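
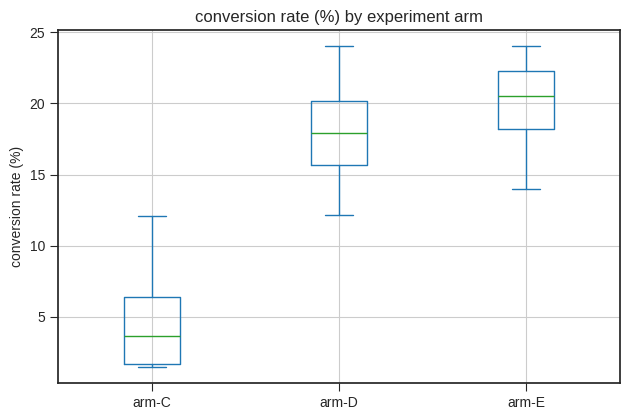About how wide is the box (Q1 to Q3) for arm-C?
≈ 4

Q3 ≈ 6, Q1 ≈ 2; IQR ≈ 4.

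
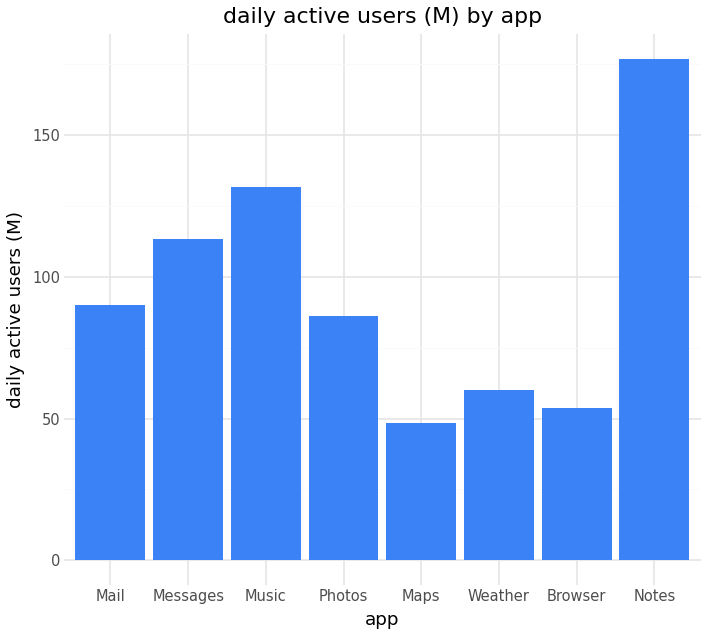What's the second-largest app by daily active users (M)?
Top 3: Notes ≈ 180, Music ≈ 140, Messages ≈ 120.

Music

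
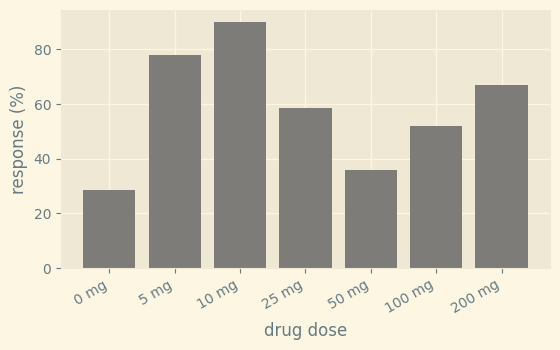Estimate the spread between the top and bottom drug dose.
≈ 60

Max 10 mg ≈ 90, min 0 mg ≈ 30; range ≈ 60.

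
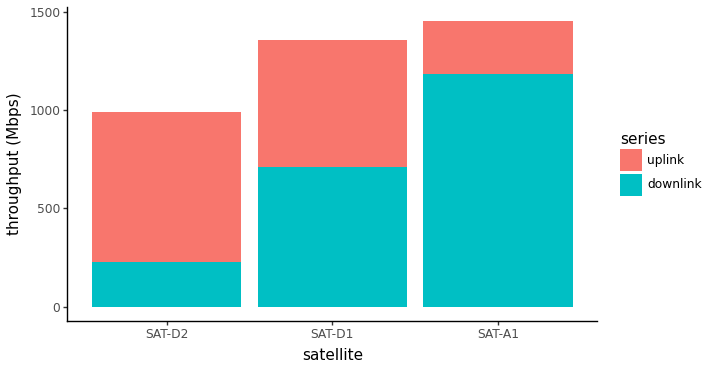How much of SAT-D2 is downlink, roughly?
downlink top ≈ 200, bottom ≈ 0; segment ≈ 200.

≈ 200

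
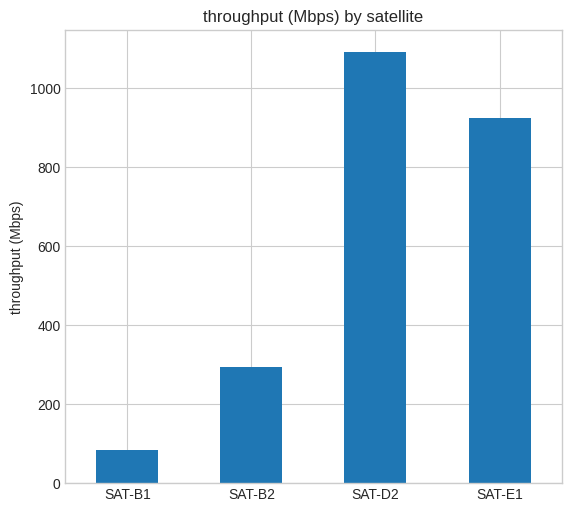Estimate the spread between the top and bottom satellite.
Max SAT-D2 ≈ 1100, min SAT-B1 ≈ 100; range ≈ 1000.

≈ 1000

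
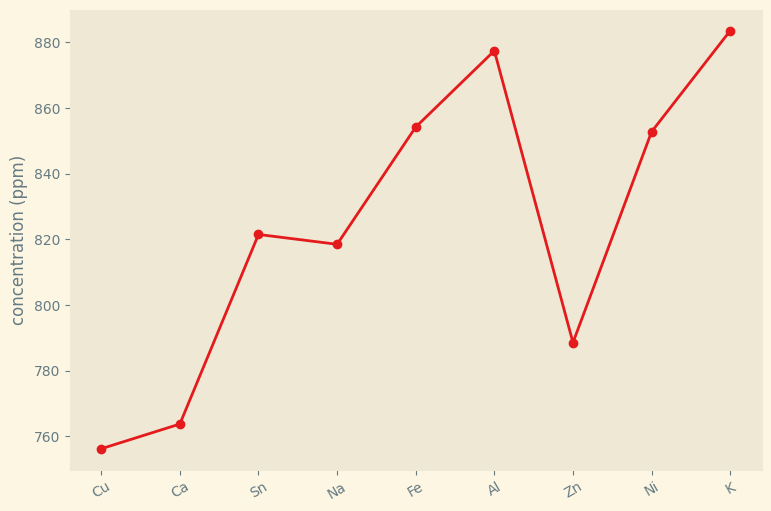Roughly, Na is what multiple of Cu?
≈ 1.08×

Na ≈ 820, Cu ≈ 760; 820/760 ≈ 1.08.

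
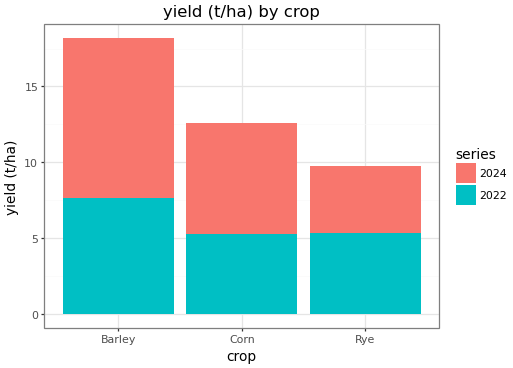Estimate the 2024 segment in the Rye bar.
2024 top ≈ 10, bottom ≈ 6; segment ≈ 4.

≈ 4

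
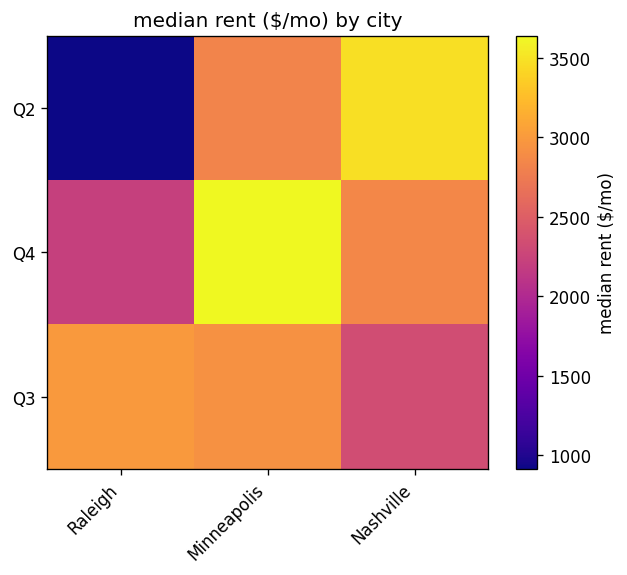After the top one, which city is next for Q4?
Top 3 for Q4: Minneapolis ≈ 3500, Nashville ≈ 3000, Raleigh ≈ 2000.

Nashville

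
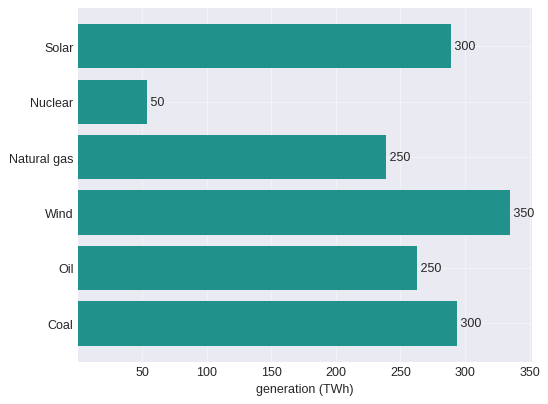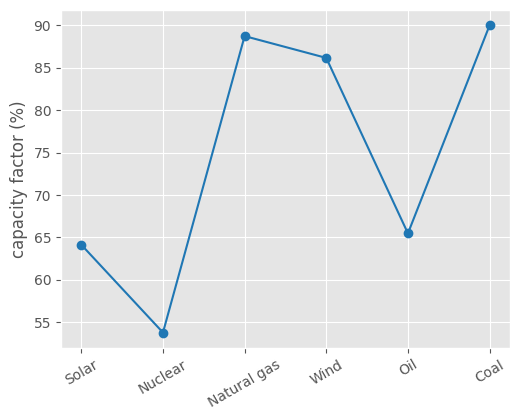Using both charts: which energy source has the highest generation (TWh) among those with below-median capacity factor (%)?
Chart 2 median capacity factor (%) ≈ 80; below-median energy sources: Solar, Nuclear, Oil. Among those, Solar has the highest generation (TWh) (≈ 300).

Solar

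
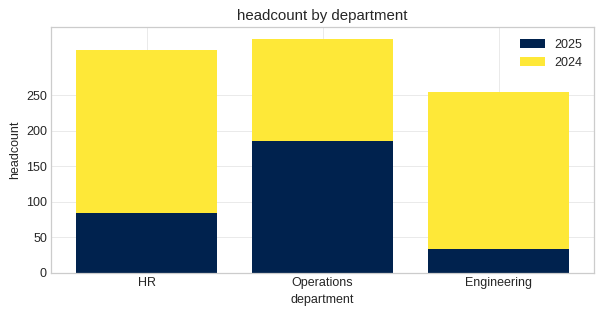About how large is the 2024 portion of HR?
≈ 200

2024 top ≈ 300, bottom ≈ 100; segment ≈ 200.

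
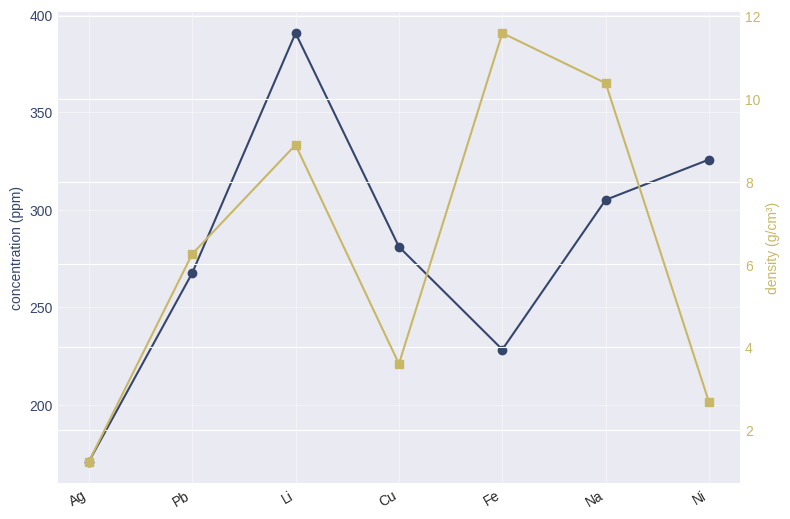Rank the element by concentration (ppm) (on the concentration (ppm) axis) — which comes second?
Ni

Top 3 (on the concentration (ppm) axis): Li ≈ 400, Ni ≈ 320, Na ≈ 300.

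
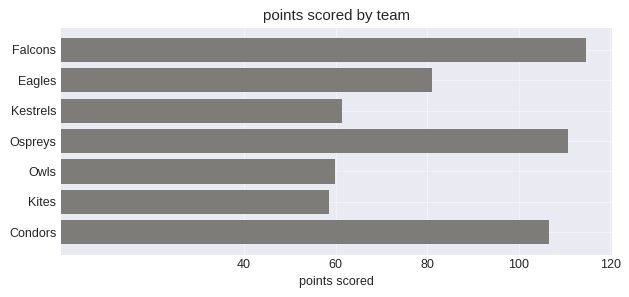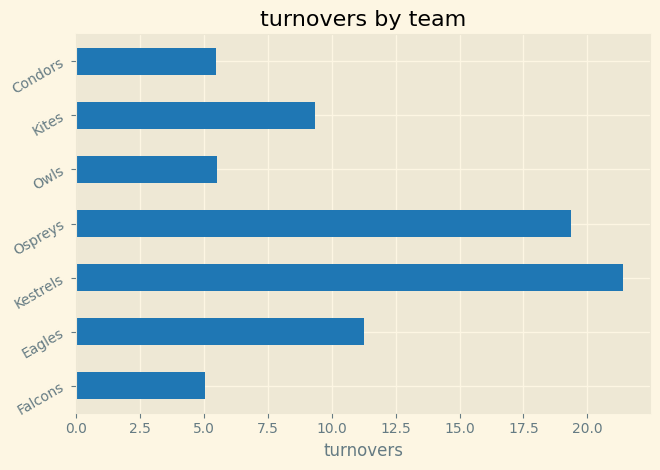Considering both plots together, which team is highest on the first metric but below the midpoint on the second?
Chart 2 median turnovers ≈ 10; below-median teams: Falcons, Owls, Condors. Among those, Falcons has the highest points scored (≈ 120).

Falcons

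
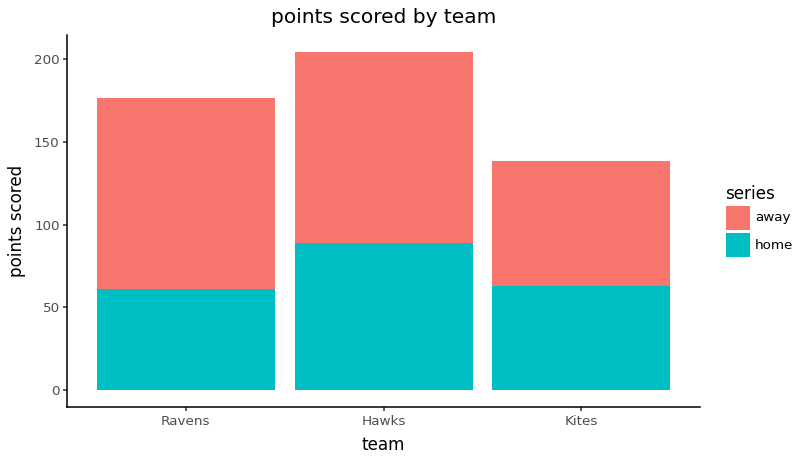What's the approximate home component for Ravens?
≈ 60

home top ≈ 60, bottom ≈ 0; segment ≈ 60.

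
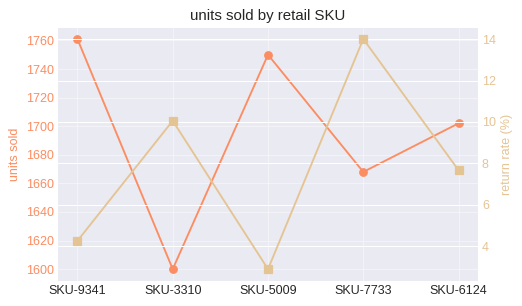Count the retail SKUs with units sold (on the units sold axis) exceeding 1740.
Above 1740: SKU-9341, SKU-5009.

2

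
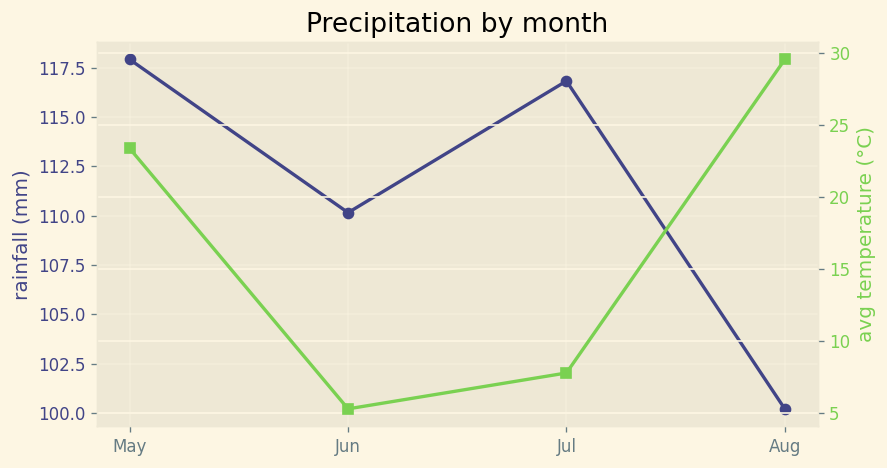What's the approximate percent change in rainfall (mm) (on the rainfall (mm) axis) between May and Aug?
≈ -15.3%

May ≈ 118, Aug ≈ 100; (100 − 118) / 118 ≈ -15.3%.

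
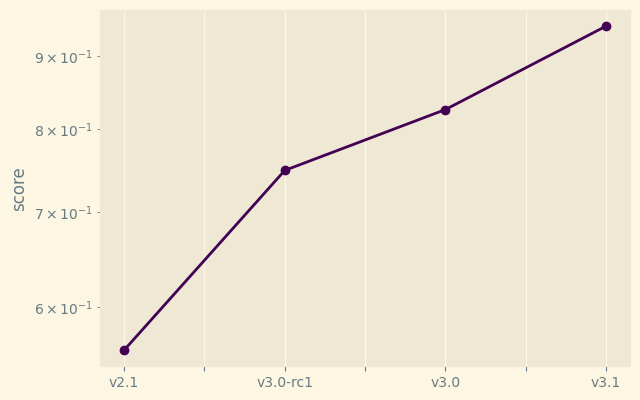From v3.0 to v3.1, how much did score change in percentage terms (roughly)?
≈ +11.8%

v3.0 ≈ 0.85, v3.1 ≈ 0.95; (0.95 − 0.85) / 0.85 ≈ +11.8%.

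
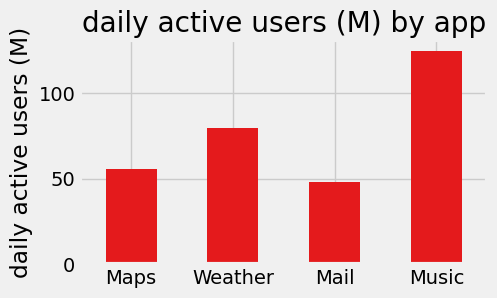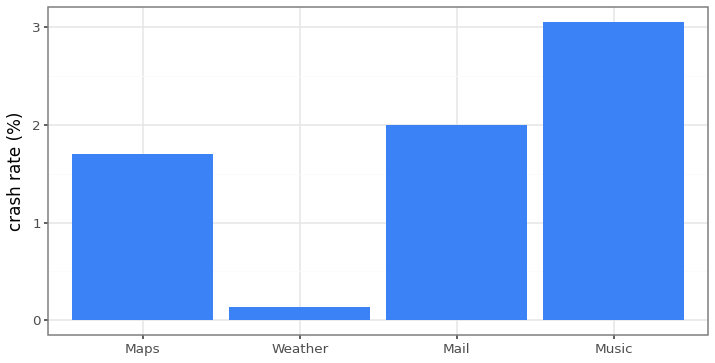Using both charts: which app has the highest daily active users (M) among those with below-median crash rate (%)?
Chart 2 median crash rate (%) ≈ 2; below-median apps: Maps, Weather. Among those, Weather has the highest daily active users (M) (≈ 80).

Weather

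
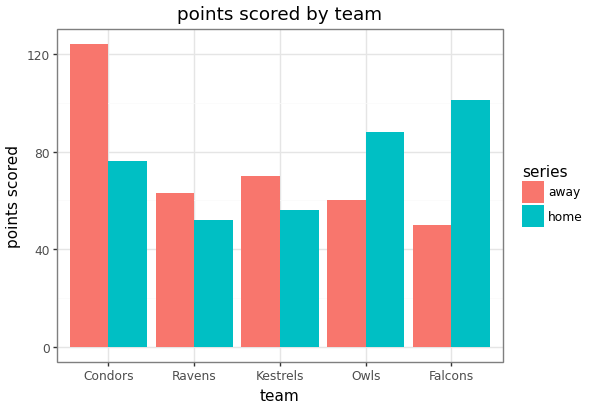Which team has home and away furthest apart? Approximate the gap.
Falcons: home ≈ 100, away ≈ 40 → gap ≈ 60. Next-largest (Condors) is only ≈ 40.

Falcons, ≈ 60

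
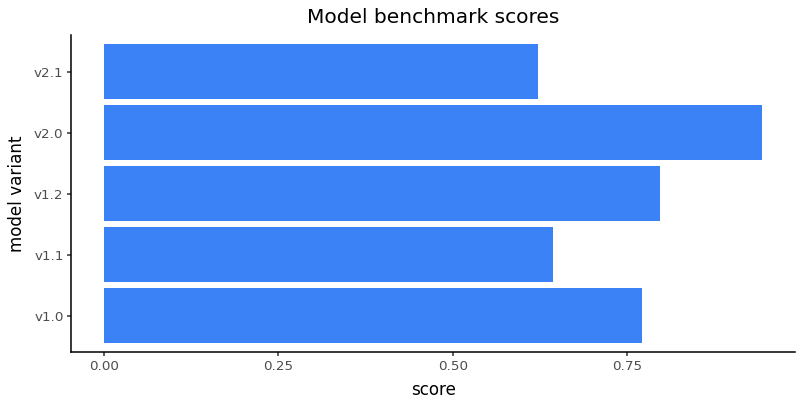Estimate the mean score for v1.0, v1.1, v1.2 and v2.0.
≈ 0.78

(0.8 + 0.6 + 0.8 + 0.9) / 4 ≈ 0.78.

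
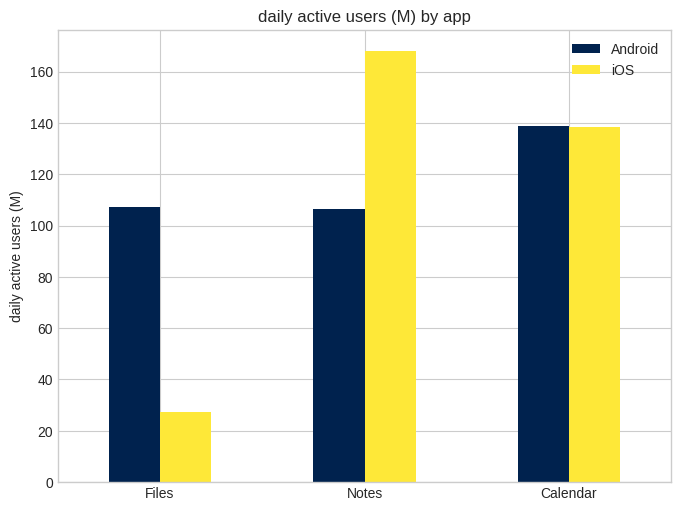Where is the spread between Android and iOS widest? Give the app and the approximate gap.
Files, ≈ 80 M

Files: Android ≈ 100, iOS ≈ 20 → gap ≈ 80. Next-largest (Notes) is only ≈ 60.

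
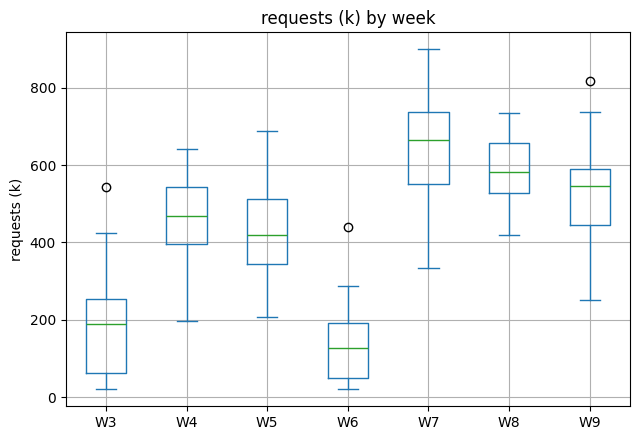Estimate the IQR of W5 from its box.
Q3 ≈ 500, Q1 ≈ 350; IQR ≈ 150.

≈ 150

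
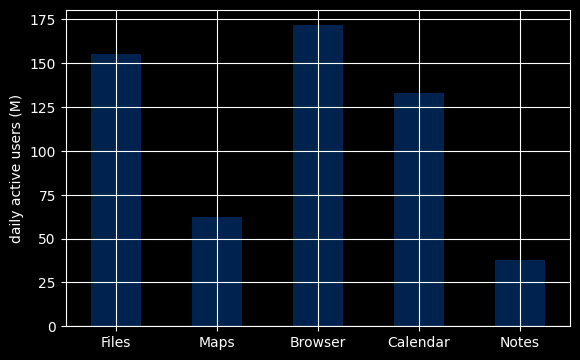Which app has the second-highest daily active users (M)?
Top 3: Browser ≈ 180, Files ≈ 160, Calendar ≈ 140.

Files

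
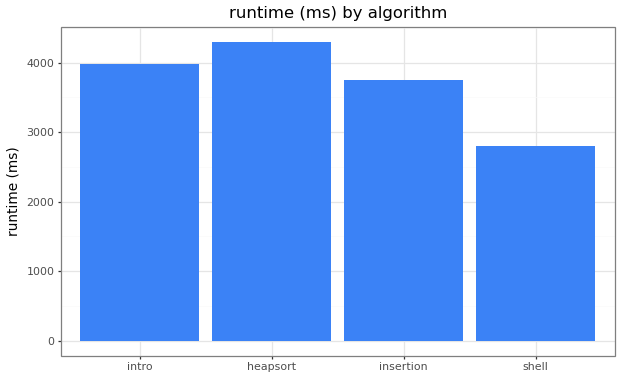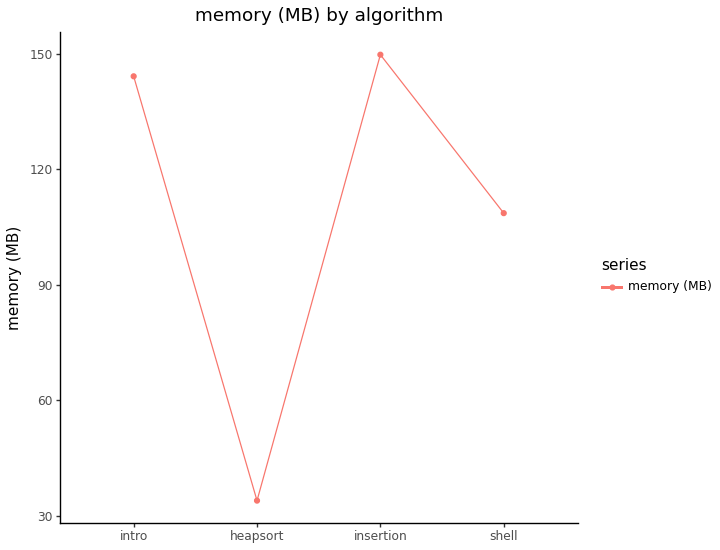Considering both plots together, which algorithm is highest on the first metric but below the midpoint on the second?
Chart 2 median memory (MB) ≈ 120; below-median algorithms: heapsort, shell. Among those, heapsort has the highest runtime (ms) (≈ 4500).

heapsort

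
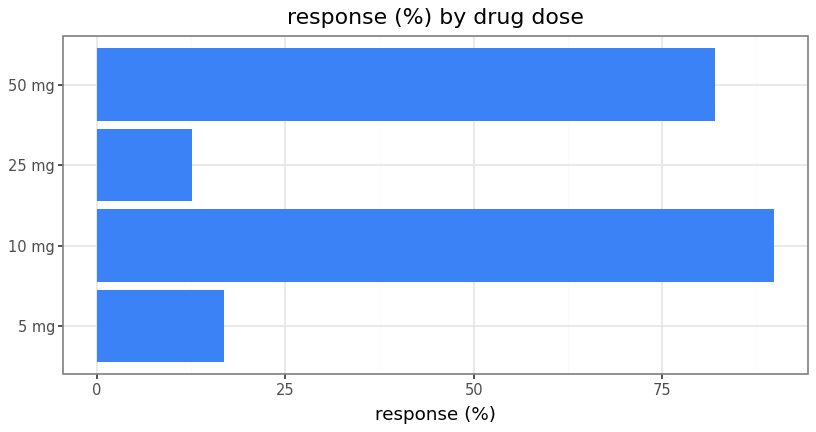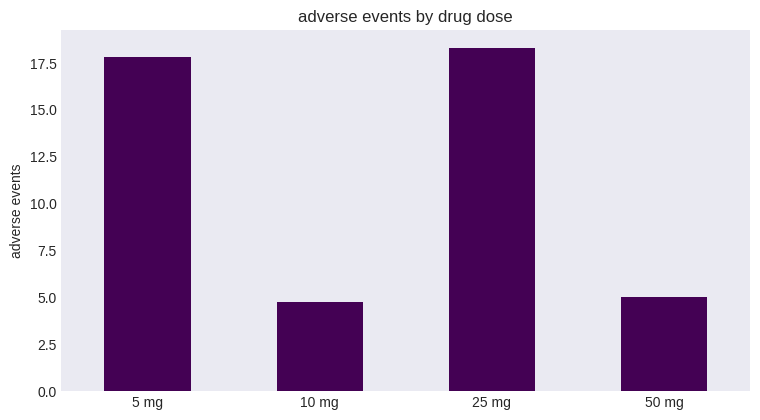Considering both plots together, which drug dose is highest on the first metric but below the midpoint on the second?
10 mg

Chart 2 median adverse events ≈ 12; below-median drug doses: 10 mg, 50 mg. Among those, 10 mg has the highest response (%) (≈ 90).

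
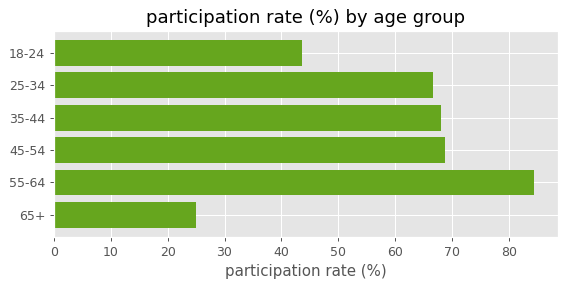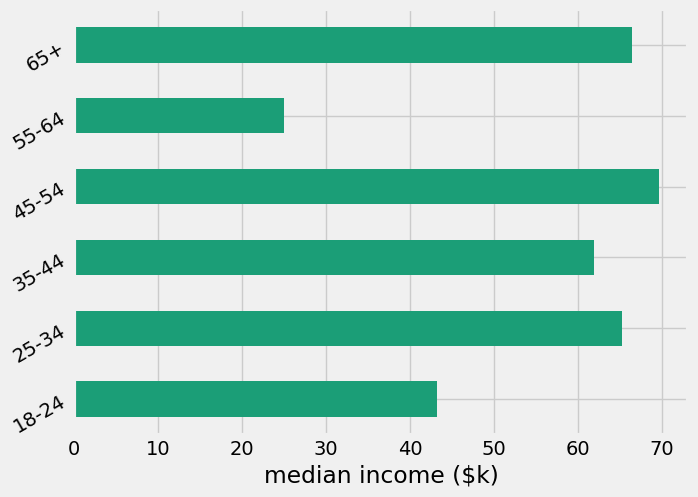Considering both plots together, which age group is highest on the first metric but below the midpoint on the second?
55-64

Chart 2 median median income ($k) ≈ 60; below-median age groups: 18-24, 35-44, 55-64. Among those, 55-64 has the highest participation rate (%) (≈ 80).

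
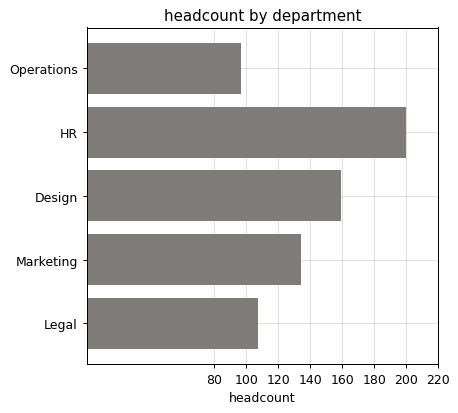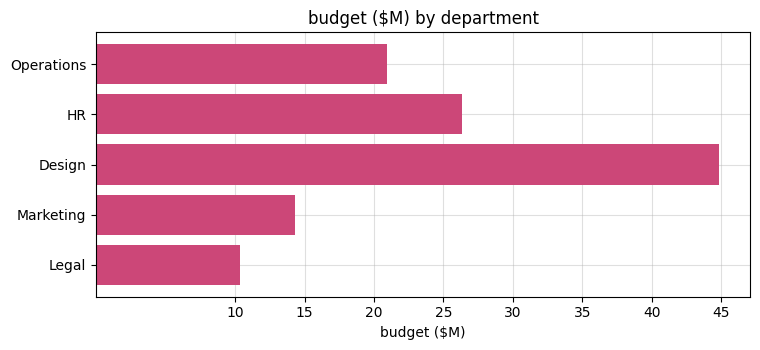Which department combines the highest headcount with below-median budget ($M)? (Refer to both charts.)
Marketing

Chart 2 median budget ($M) ≈ 20; below-median departments: Marketing, Legal. Among those, Marketing has the highest headcount (≈ 140).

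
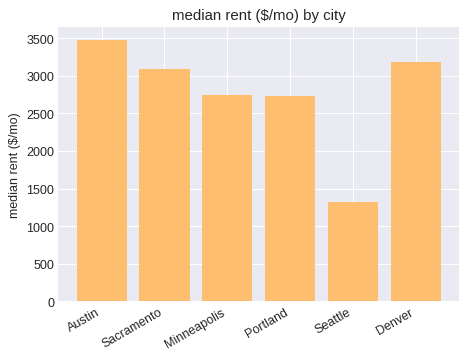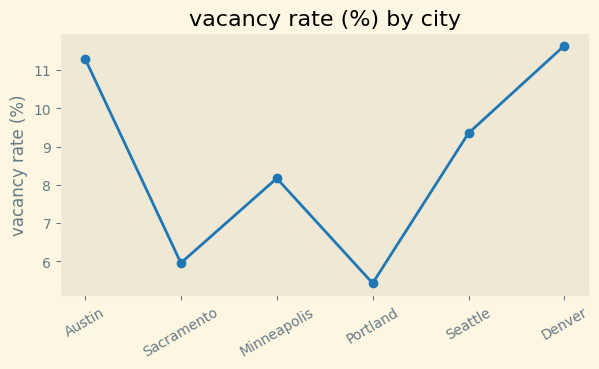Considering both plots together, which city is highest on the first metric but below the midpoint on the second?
Sacramento

Chart 2 median vacancy rate (%) ≈ 8; below-median cities: Sacramento, Minneapolis, Portland. Among those, Sacramento has the highest median rent ($/mo) (≈ 3000).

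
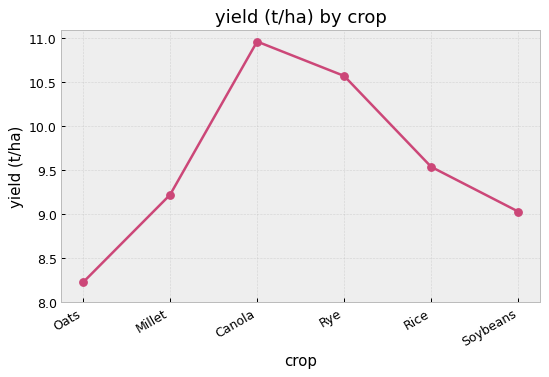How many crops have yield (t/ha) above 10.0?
Above 10.0: Canola, Rye.

2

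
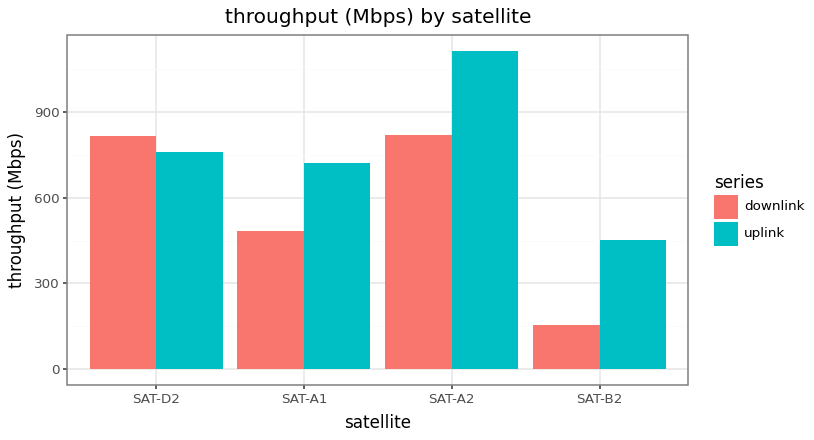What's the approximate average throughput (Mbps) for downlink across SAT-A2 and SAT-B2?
(800 + 200) / 2 ≈ 500.

≈ 500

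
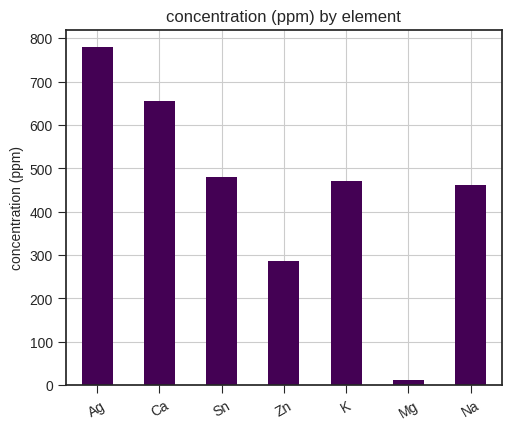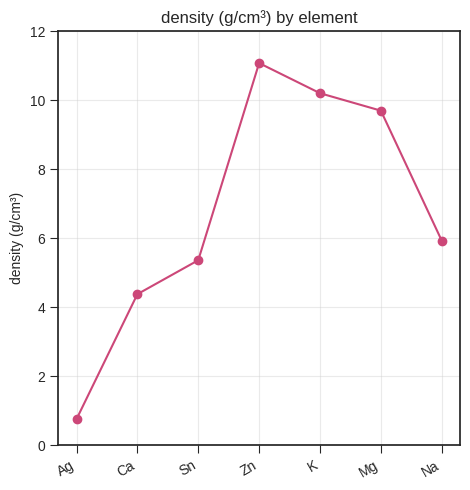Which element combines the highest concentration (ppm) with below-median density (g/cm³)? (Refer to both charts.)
Chart 2 median density (g/cm³) ≈ 6; below-median elements: Ag, Ca, Sn. Among those, Ag has the highest concentration (ppm) (≈ 800).

Ag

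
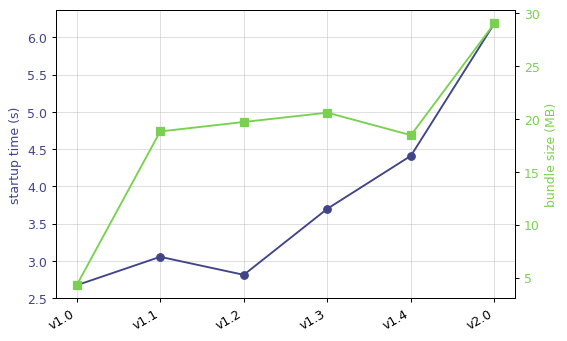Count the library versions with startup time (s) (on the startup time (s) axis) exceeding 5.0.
Above 5.0: v2.0.

1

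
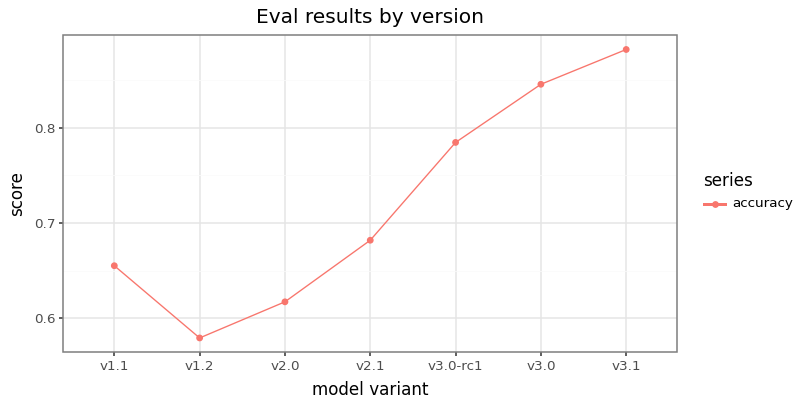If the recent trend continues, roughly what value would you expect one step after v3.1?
≈ 0.95

Last three: 0.80, 0.85, 0.90 → slope ≈ 0.05/step → next ≈ 0.95.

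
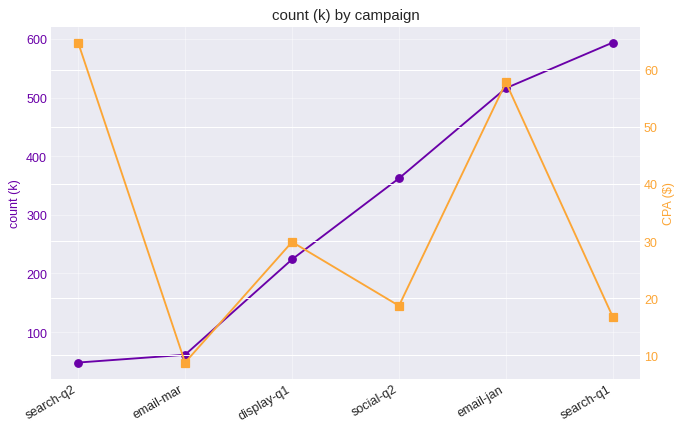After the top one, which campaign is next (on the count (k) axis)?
Top 3 (on the count (k) axis): search-q1 ≈ 600, email-jan ≈ 500, social-q2 ≈ 350.

email-jan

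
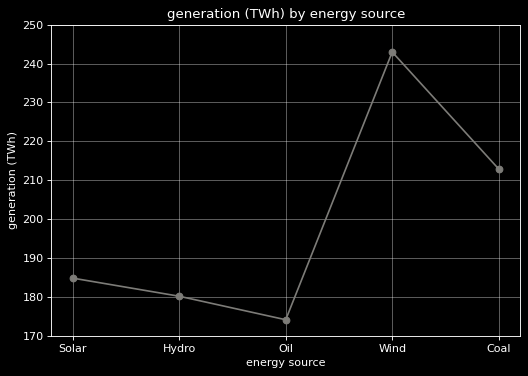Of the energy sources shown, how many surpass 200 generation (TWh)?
Above 200: Wind, Coal.

2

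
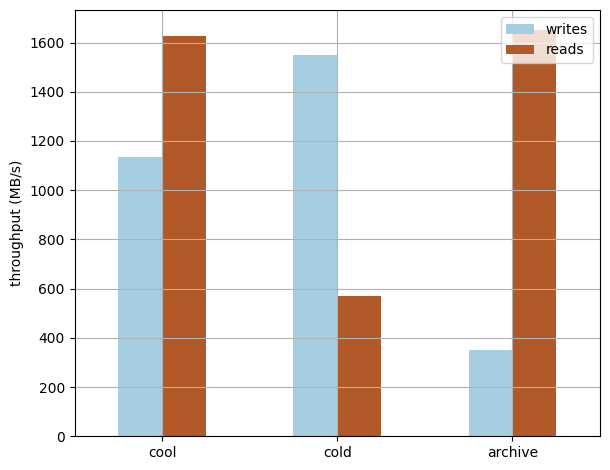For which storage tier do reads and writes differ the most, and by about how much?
archive, ≈ 1200 MB/s

archive: reads ≈ 1600, writes ≈ 400 → gap ≈ 1200. Next-largest (cold) is only ≈ 1000.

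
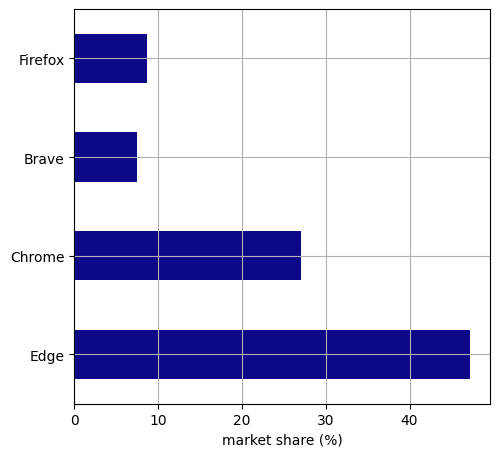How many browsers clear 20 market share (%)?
2

Above 20: Edge, Chrome.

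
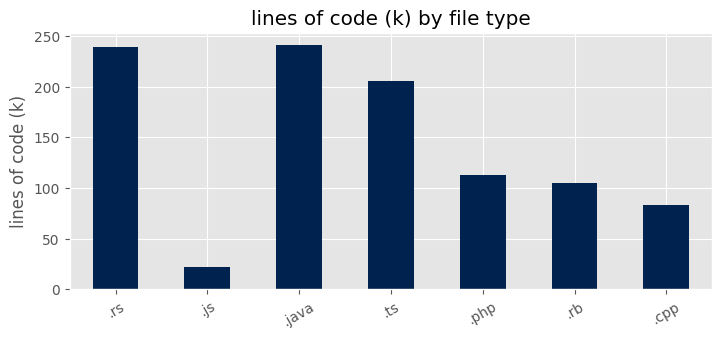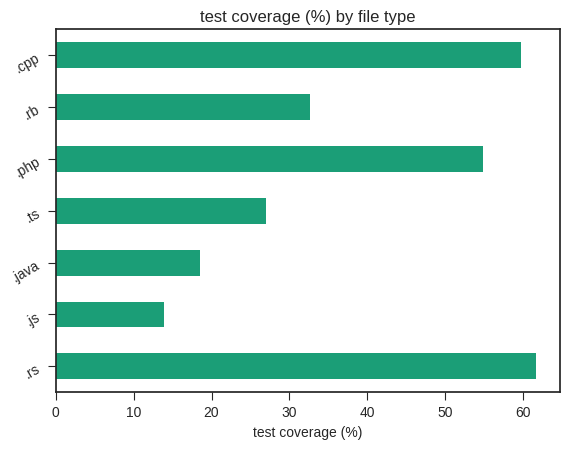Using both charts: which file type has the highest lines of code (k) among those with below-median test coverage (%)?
.java

Chart 2 median test coverage (%) ≈ 30; below-median file types: .js, .java, .ts. Among those, .java has the highest lines of code (k) (≈ 250).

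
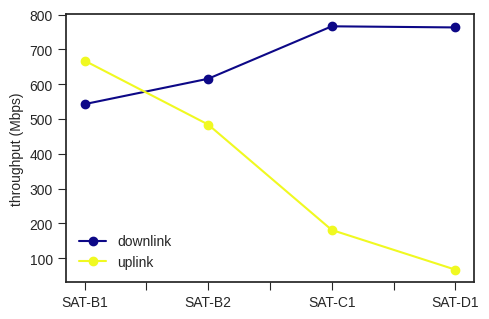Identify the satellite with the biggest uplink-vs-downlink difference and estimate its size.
SAT-D1, ≈ 700 Mbps

SAT-D1: uplink ≈ 100, downlink ≈ 800 → gap ≈ 700. Next-largest (SAT-C1) is only ≈ 600.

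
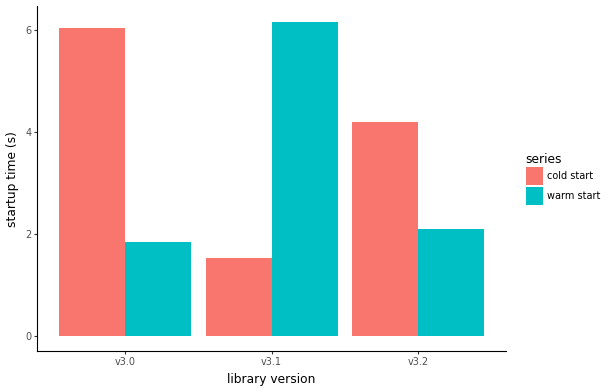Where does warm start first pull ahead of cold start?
v3.1

v3.0: warm start ≈ 2 vs cold start ≈ 6 (not yet); v3.1: warm start ≈ 6 vs cold start ≈ 2 (first crossover).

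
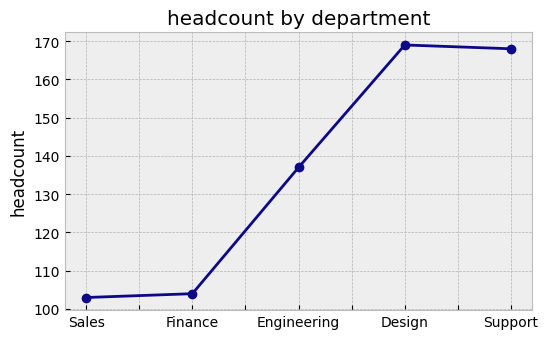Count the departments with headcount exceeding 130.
Above 130: Engineering, Design, Support.

3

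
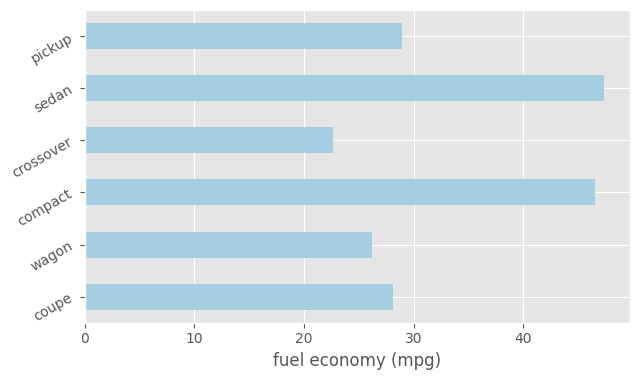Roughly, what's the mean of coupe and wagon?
≈ 28

(30 + 25) / 2 ≈ 28.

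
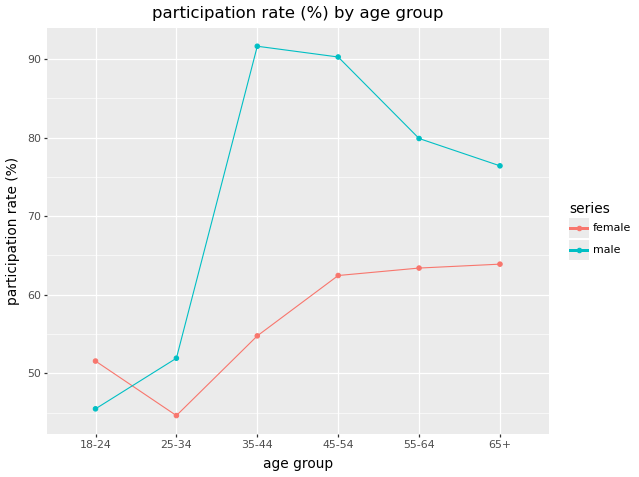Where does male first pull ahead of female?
18-24: male ≈ 45 vs female ≈ 50 (not yet); 25-34: male ≈ 50 vs female ≈ 45 (first crossover).

25-34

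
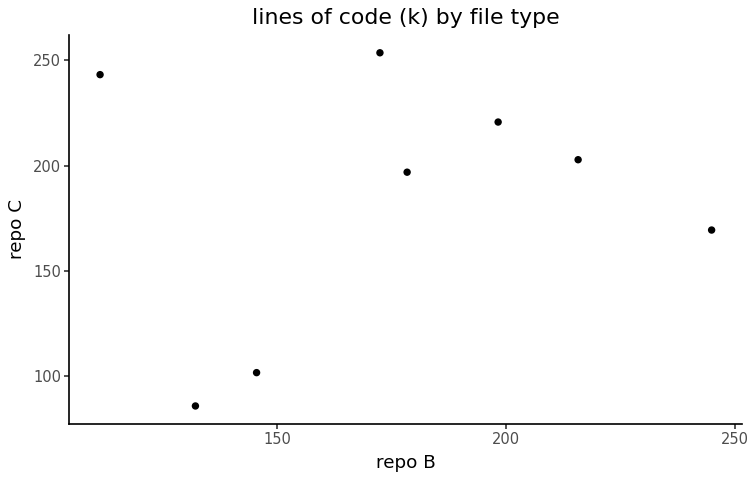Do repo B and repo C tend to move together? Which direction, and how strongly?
no clear correlation

Points are roughly uncorrelated; weak (|r| ≈ 0.2).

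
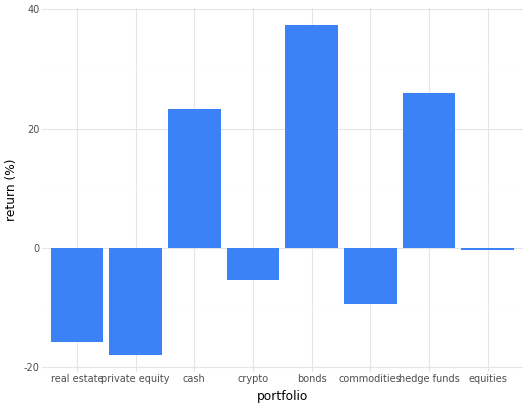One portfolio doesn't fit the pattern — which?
bonds

bonds ≈ 35; the rest sit between ≈ -20 and ≈ 25.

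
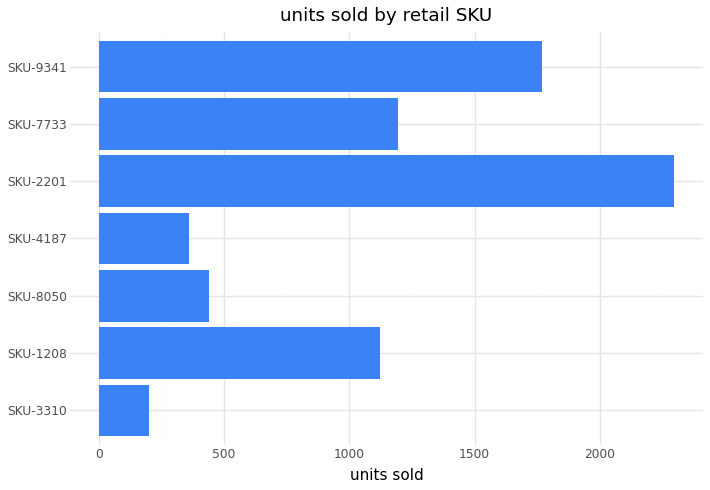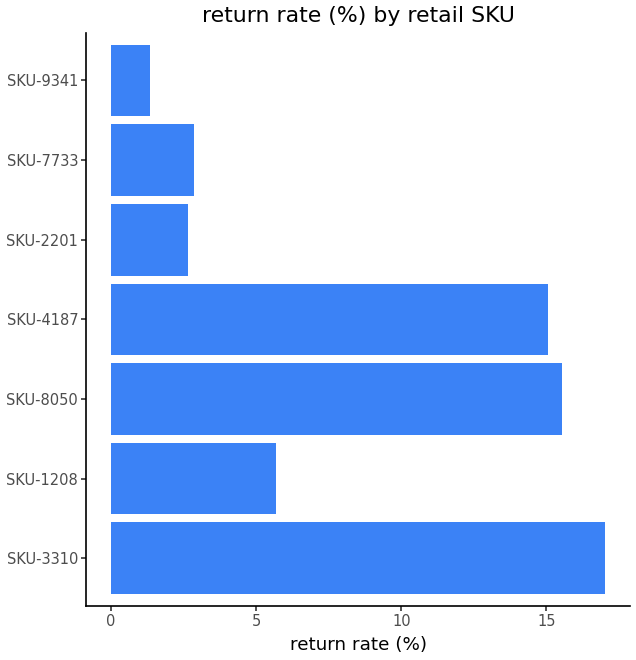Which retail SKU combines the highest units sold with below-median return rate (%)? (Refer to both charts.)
SKU-2201

Chart 2 median return rate (%) ≈ 6; below-median retail SKUs: SKU-2201, SKU-7733, SKU-9341. Among those, SKU-2201 has the highest units sold (≈ 2500).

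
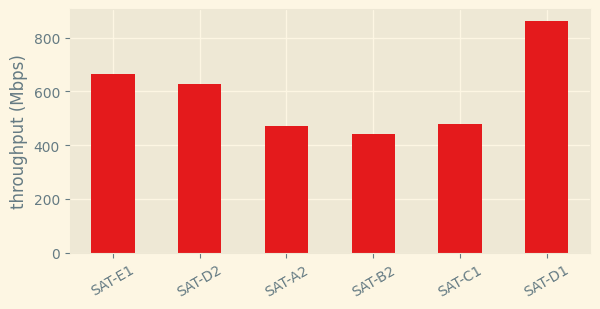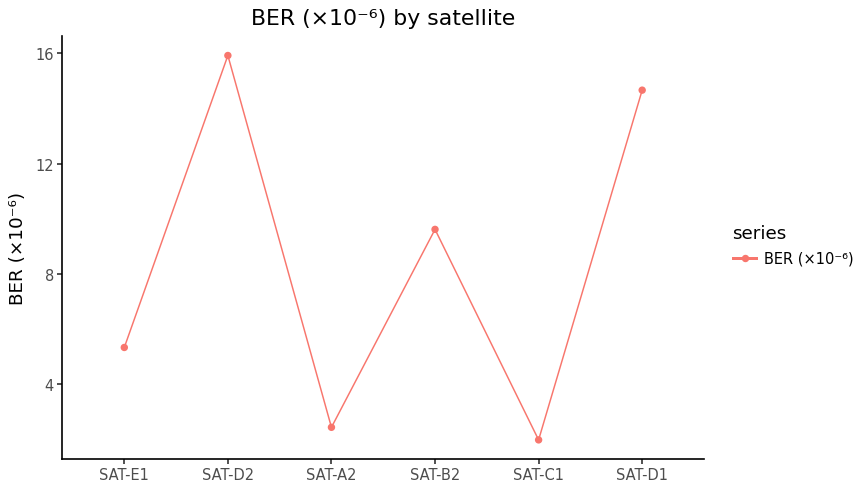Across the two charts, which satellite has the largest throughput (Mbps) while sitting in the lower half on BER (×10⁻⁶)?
SAT-E1

Chart 2 median BER (×10⁻⁶) ≈ 8; below-median satellites: SAT-E1, SAT-A2, SAT-C1. Among those, SAT-E1 has the highest throughput (Mbps) (≈ 700).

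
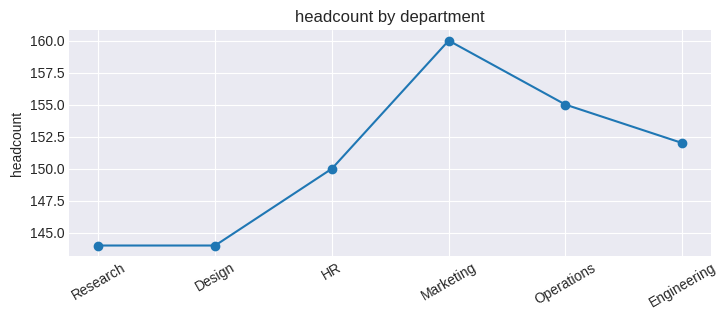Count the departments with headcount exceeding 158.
Above 158: Marketing.

1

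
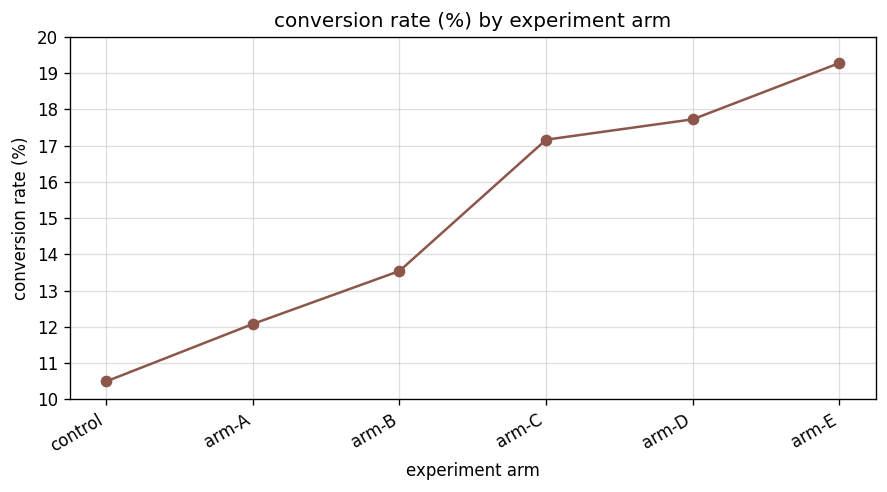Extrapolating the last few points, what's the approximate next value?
Last three: 17, 18, 19 → slope ≈ 1/step → next ≈ 20.

≈ 20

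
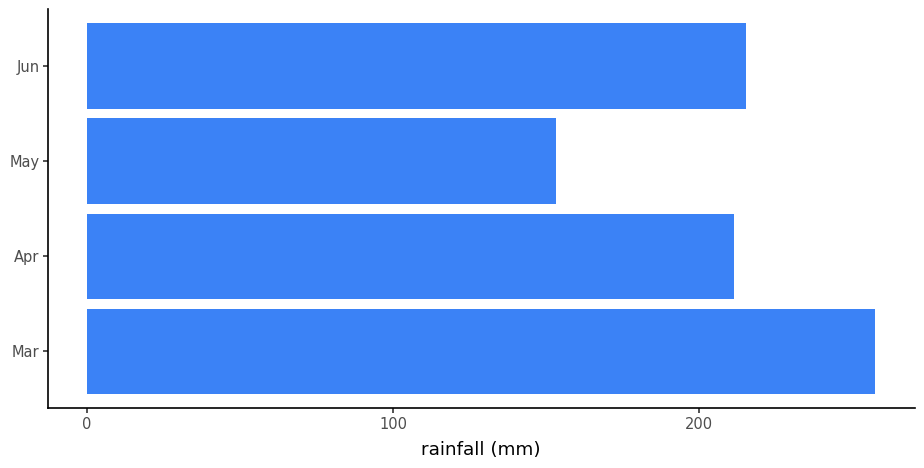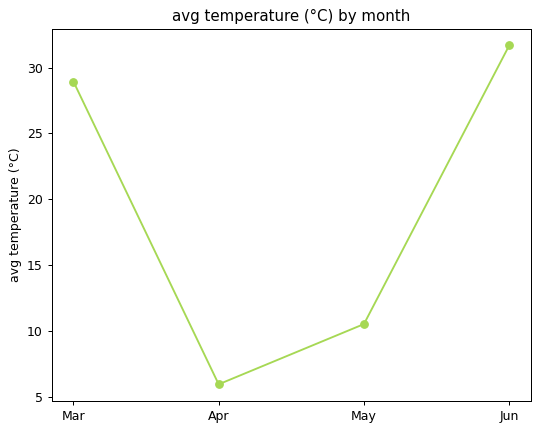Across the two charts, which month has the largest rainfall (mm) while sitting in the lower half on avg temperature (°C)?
Chart 2 median avg temperature (°C) ≈ 20; below-median months: Apr, May. Among those, Apr has the highest rainfall (mm) (≈ 200).

Apr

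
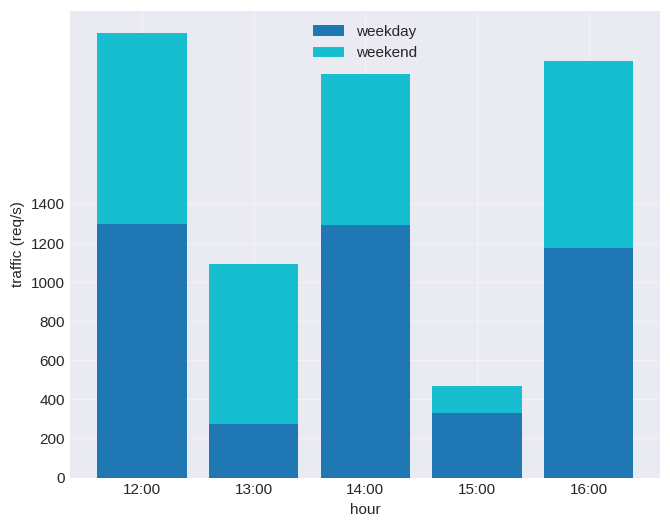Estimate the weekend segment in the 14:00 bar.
≈ 800

weekend top ≈ 2000, bottom ≈ 1200; segment ≈ 800.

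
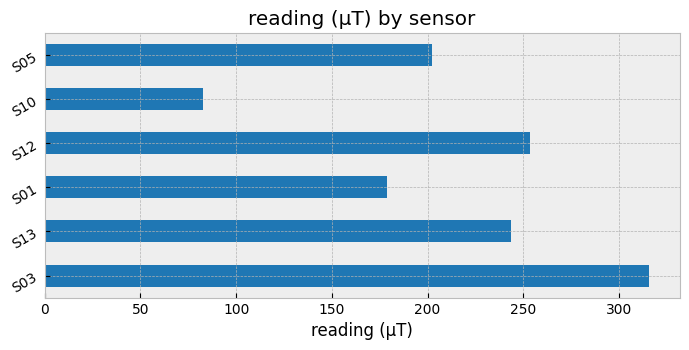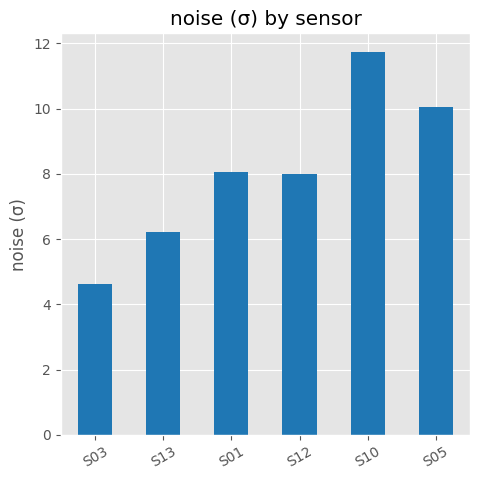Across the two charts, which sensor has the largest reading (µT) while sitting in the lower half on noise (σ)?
Chart 2 median noise (σ) ≈ 8; below-median sensors: S03, S13, S12. Among those, S03 has the highest reading (µT) (≈ 300).

S03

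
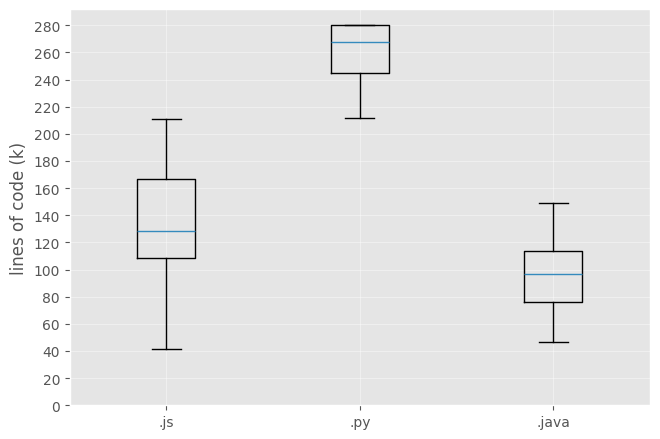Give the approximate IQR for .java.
≈ 40

Q3 ≈ 120, Q1 ≈ 80; IQR ≈ 40.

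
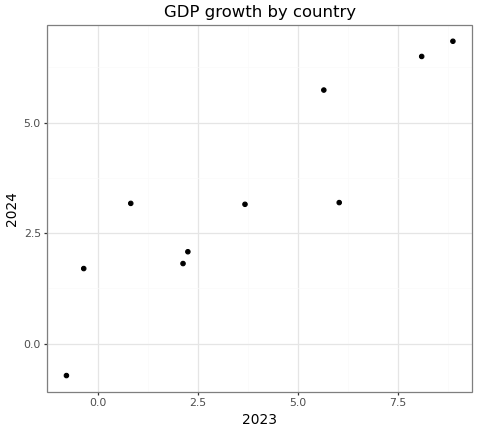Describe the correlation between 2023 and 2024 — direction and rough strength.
positive, strong

Points are positively correlated; strong (|r| ≈ 0.9).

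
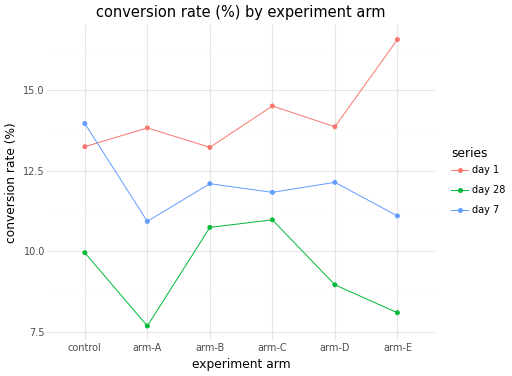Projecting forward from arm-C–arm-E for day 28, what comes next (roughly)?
Last three: 11, 9, 8 → slope ≈ -1.5/step → next ≈ 6.5.

≈ 6.5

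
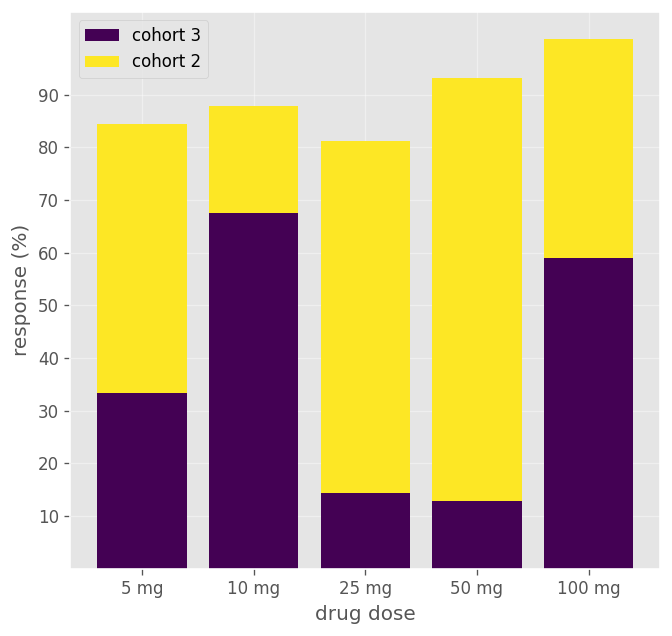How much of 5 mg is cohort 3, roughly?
≈ 30

cohort 3 top ≈ 30, bottom ≈ 0; segment ≈ 30.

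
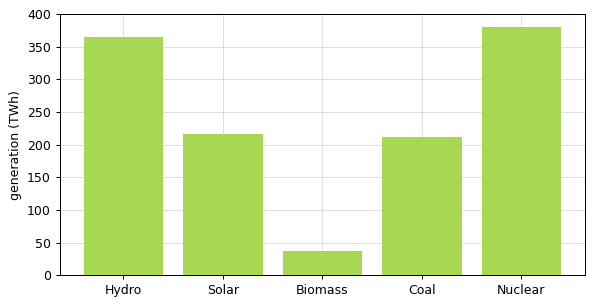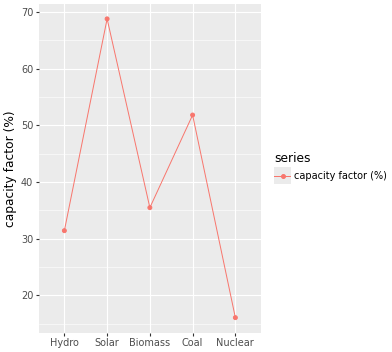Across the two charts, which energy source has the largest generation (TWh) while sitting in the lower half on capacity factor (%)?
Nuclear

Chart 2 median capacity factor (%) ≈ 40; below-median energy sources: Hydro, Nuclear. Among those, Nuclear has the highest generation (TWh) (≈ 400).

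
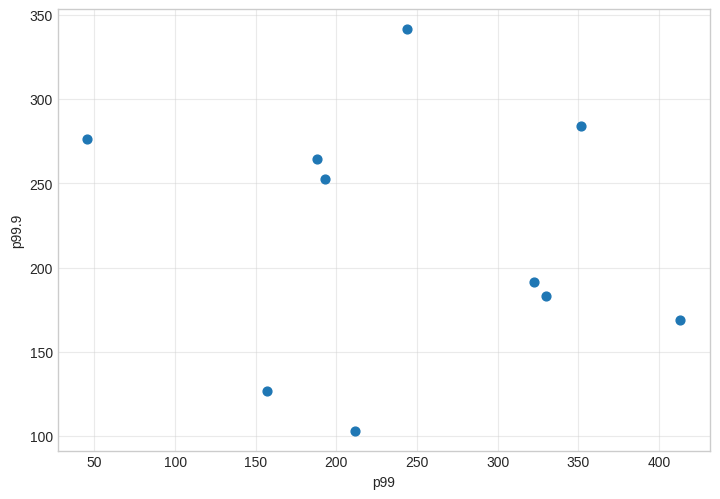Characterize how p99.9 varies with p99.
Points are roughly uncorrelated; weak (|r| ≈ 0.1).

no clear correlation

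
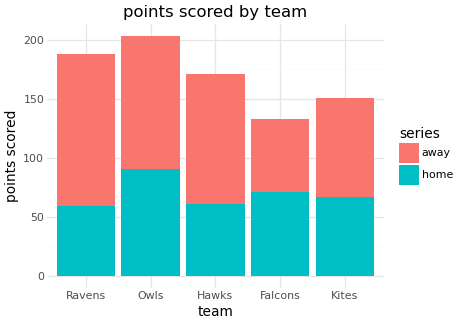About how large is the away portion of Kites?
≈ 100

away top ≈ 160, bottom ≈ 60; segment ≈ 100.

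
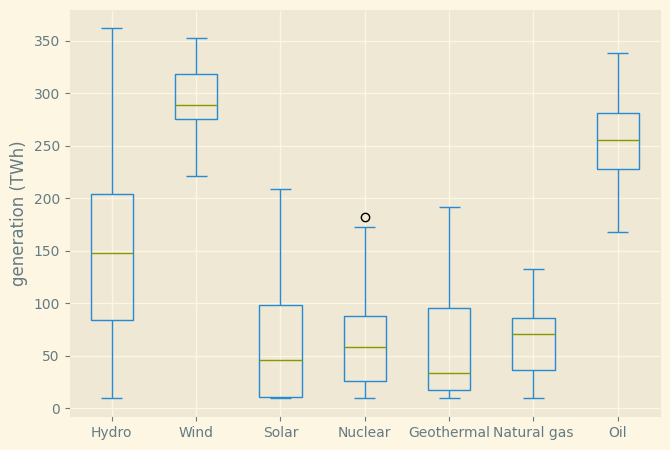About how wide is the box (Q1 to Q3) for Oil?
Q3 ≈ 275, Q1 ≈ 225; IQR ≈ 50.

≈ 50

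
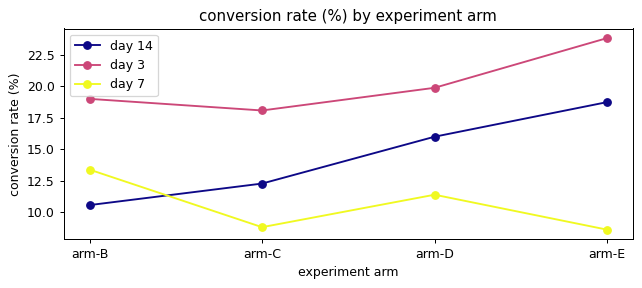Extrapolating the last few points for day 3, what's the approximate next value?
Last three: 18, 20, 24 → slope ≈ 3/step → next ≈ 27.

≈ 27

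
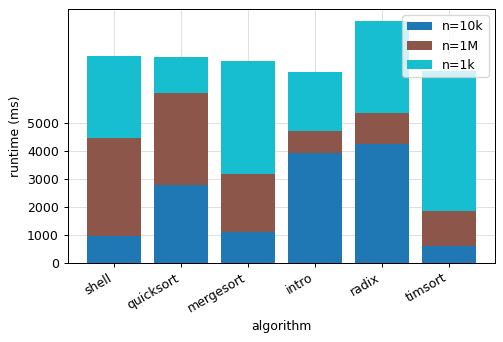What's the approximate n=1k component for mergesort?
n=1k top ≈ 7000, bottom ≈ 3000; segment ≈ 4000.

≈ 4000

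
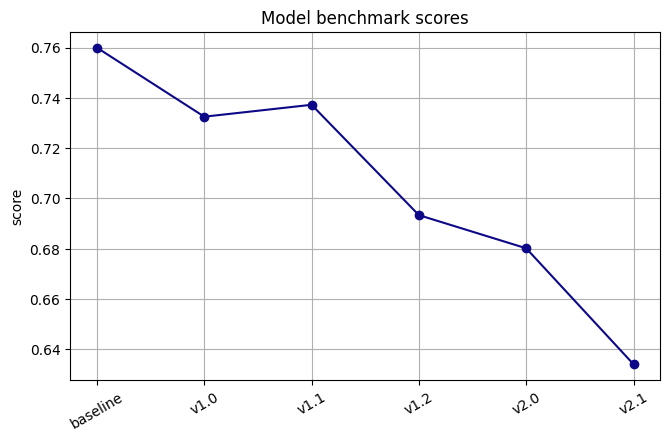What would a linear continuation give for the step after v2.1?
≈ 0.61

Last three: 0.70, 0.68, 0.64 → slope ≈ -0.03/step → next ≈ 0.61.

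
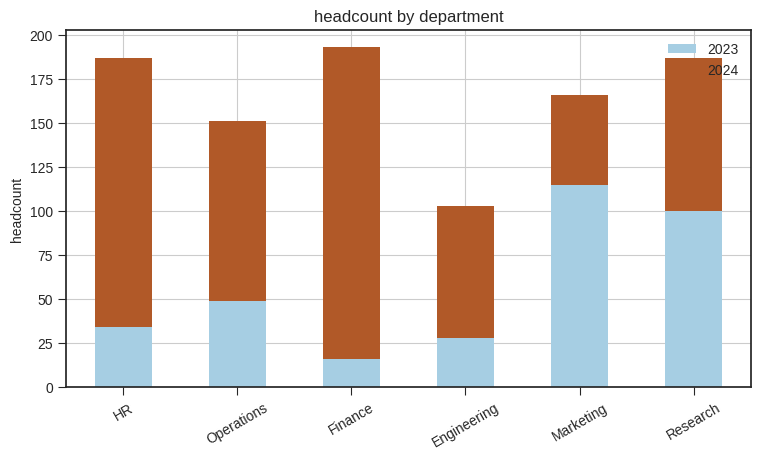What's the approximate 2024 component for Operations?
≈ 120

2024 top ≈ 160, bottom ≈ 40; segment ≈ 120.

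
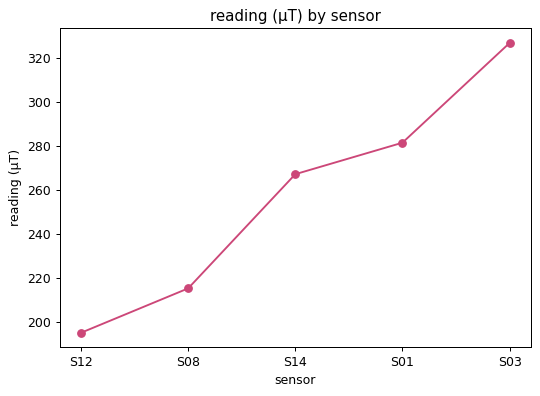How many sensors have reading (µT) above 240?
3

Above 240: S14, S01, S03.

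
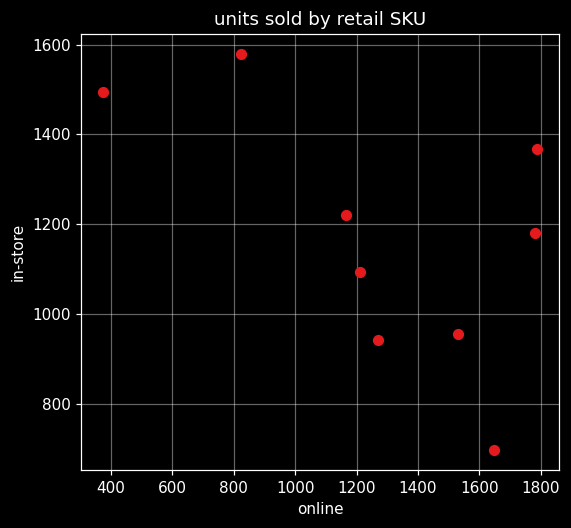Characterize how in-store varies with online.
negative, moderate

Points are negatively correlated; moderate (|r| ≈ 0.6).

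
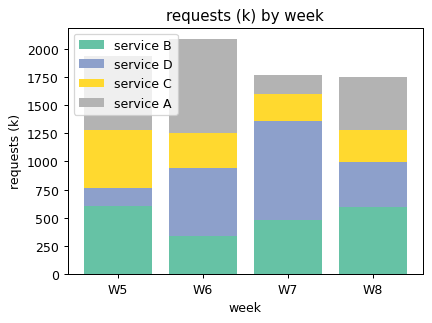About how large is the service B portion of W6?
service B top ≈ 400, bottom ≈ 0; segment ≈ 400.

≈ 400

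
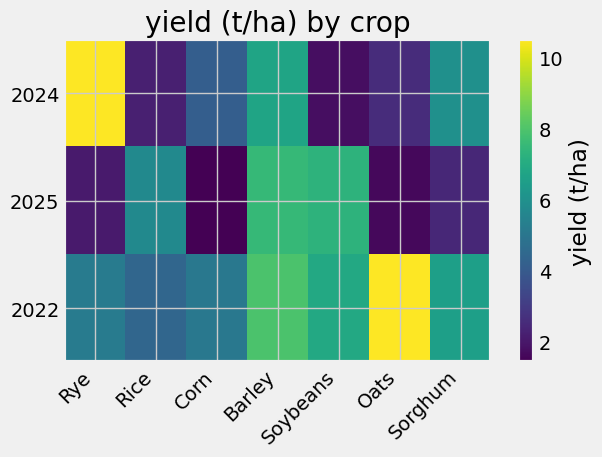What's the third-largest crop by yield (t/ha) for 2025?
Rice

Top 4 for 2025: Barley ≈ 8, Soybeans ≈ 7, Rice ≈ 6, Sorghum ≈ 2.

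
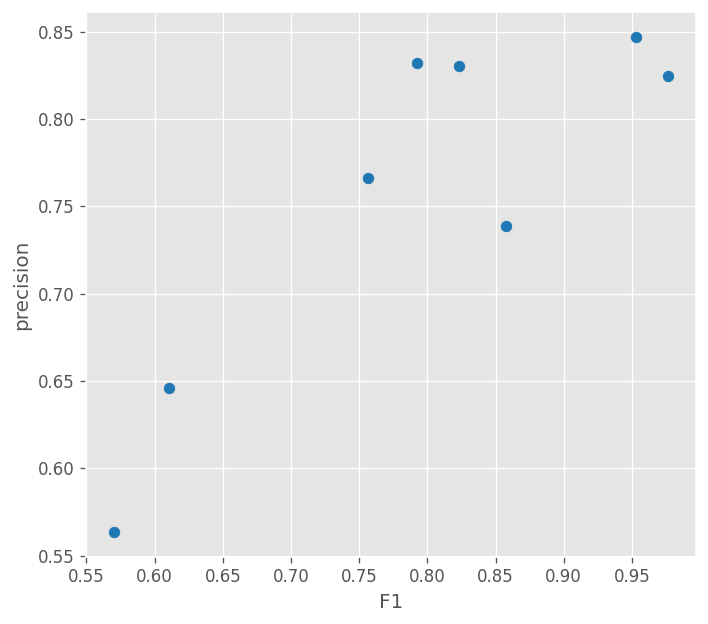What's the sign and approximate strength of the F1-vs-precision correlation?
Points are positively correlated; strong (|r| ≈ 0.9).

positive, strong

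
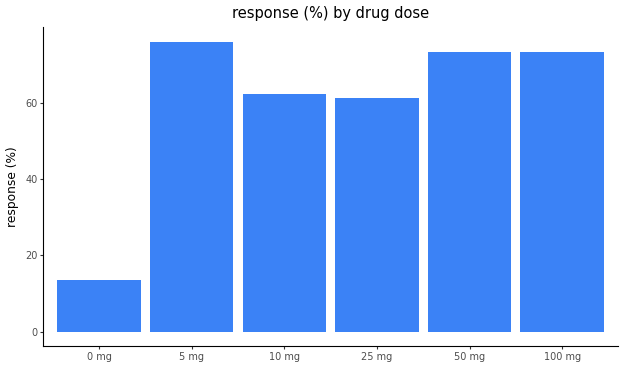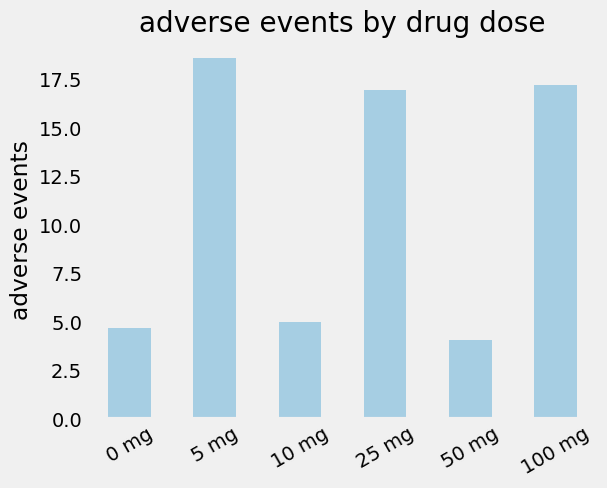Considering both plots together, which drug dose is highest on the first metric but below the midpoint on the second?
Chart 2 median adverse events ≈ 10; below-median drug doses: 0 mg, 10 mg, 50 mg. Among those, 50 mg has the highest response (%) (≈ 70).

50 mg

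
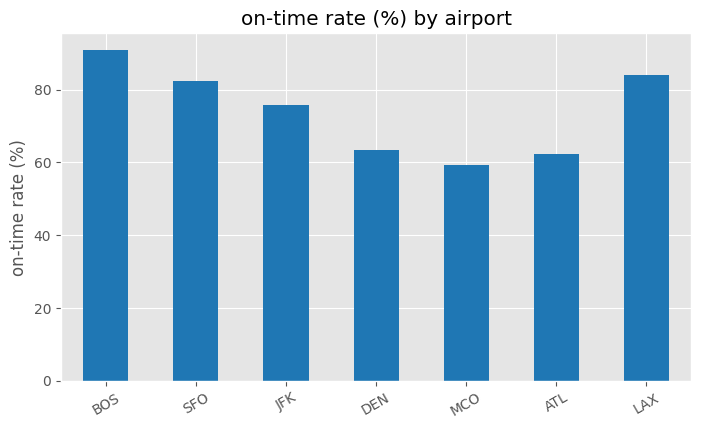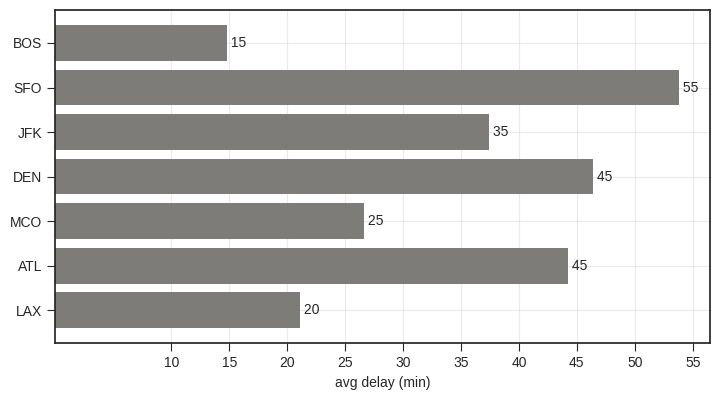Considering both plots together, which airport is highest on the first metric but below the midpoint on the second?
BOS

Chart 2 median avg delay (min) ≈ 35; below-median airports: BOS, MCO, LAX. Among those, BOS has the highest on-time rate (%) (≈ 90).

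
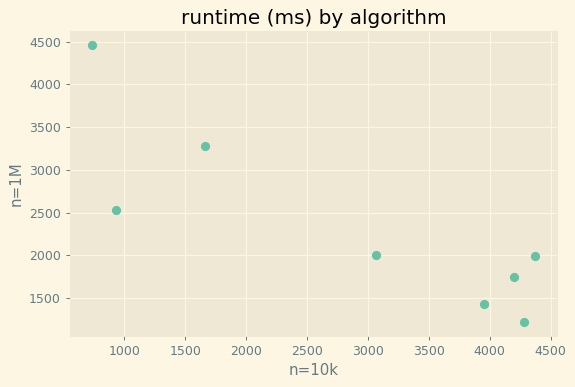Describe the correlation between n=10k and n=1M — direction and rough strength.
Points are negatively correlated; strong (|r| ≈ 0.9).

negative, strong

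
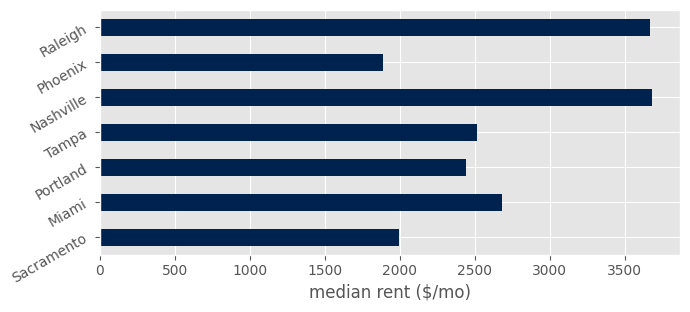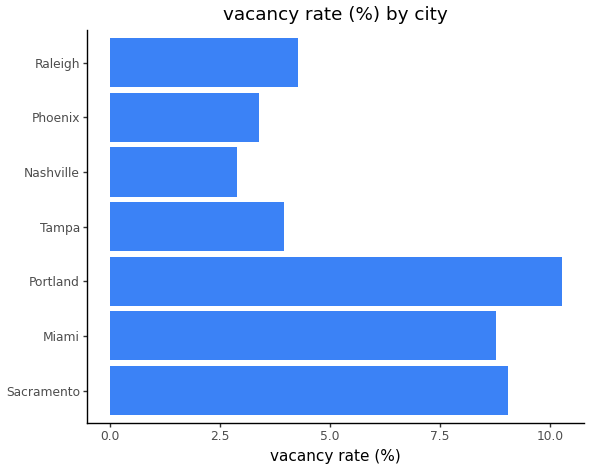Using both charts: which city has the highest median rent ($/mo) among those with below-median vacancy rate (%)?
Nashville

Chart 2 median vacancy rate (%) ≈ 4; below-median cities: Tampa, Nashville, Phoenix. Among those, Nashville has the highest median rent ($/mo) (≈ 3500).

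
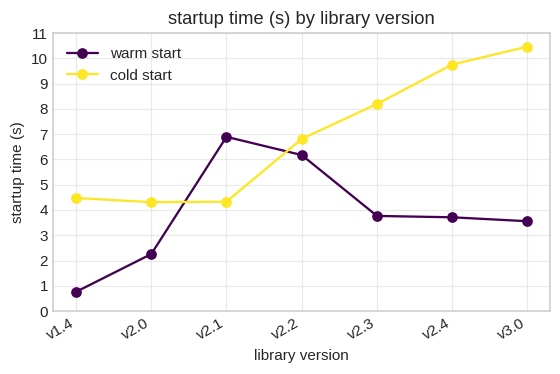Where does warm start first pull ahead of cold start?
v2.1

v2.0: warm start ≈ 2 vs cold start ≈ 4 (not yet); v2.1: warm start ≈ 7 vs cold start ≈ 4 (first crossover).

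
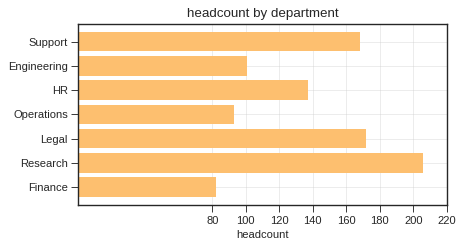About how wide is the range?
≈ 120

Max Research ≈ 200, min Finance ≈ 80; range ≈ 120.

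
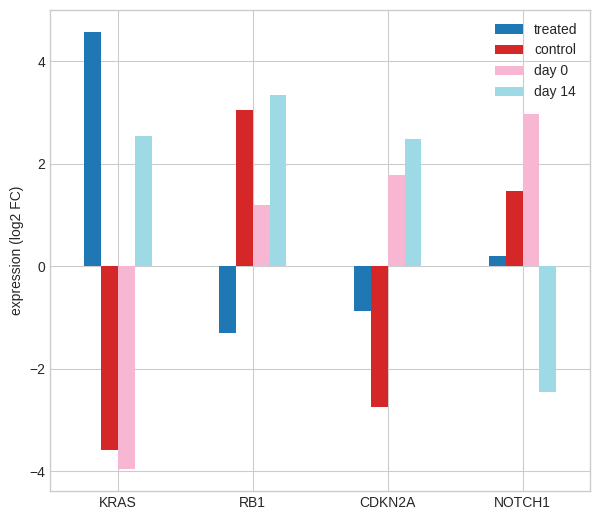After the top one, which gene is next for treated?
Top 3 for treated: KRAS ≈ 5, NOTCH1 ≈ 0, CDKN2A ≈ -1.

NOTCH1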